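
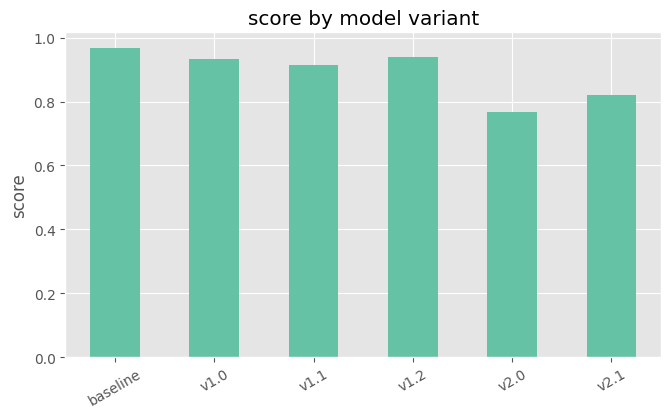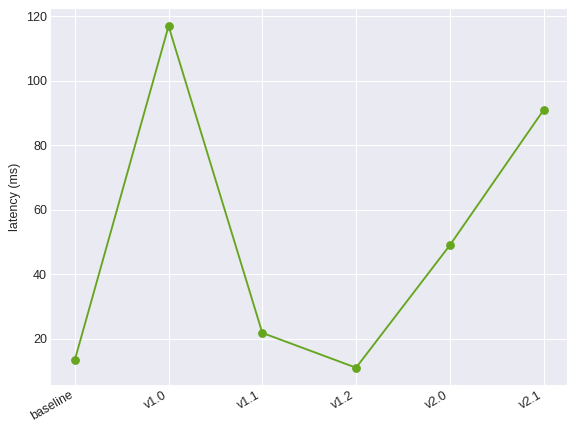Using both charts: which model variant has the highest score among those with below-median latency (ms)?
baseline

Chart 2 median latency (ms) ≈ 40; below-median model variants: baseline, v1.1, v1.2. Among those, baseline has the highest score (≈ 1).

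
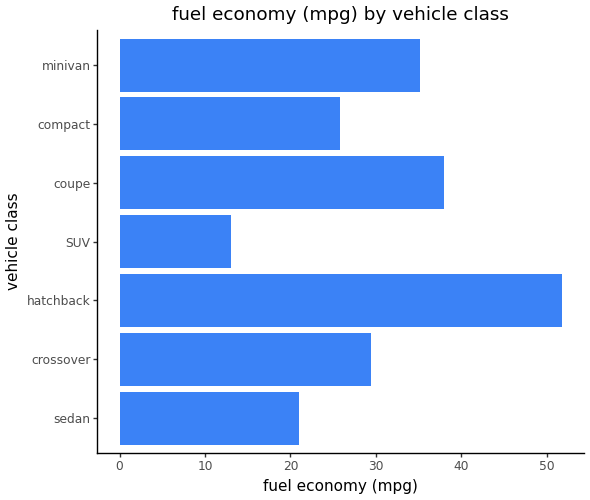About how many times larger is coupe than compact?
coupe ≈ 40, compact ≈ 25; 40/25 ≈ 1.6.

≈ 1.6×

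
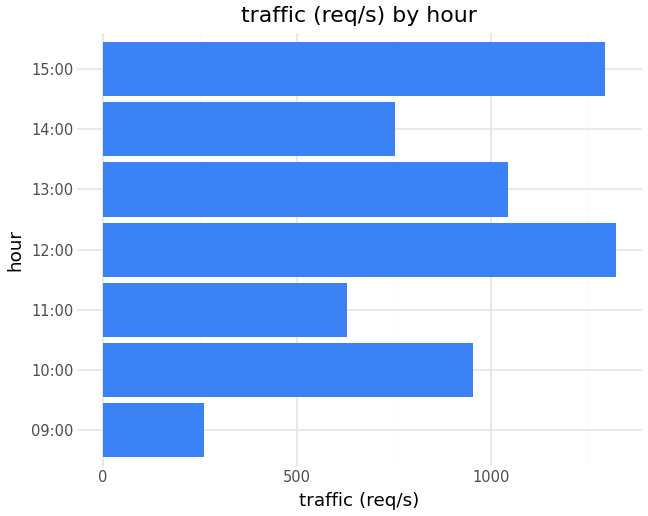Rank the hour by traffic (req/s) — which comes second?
15:00

Top 3: 12:00 ≈ 1400, 15:00 ≈ 1200, 13:00 ≈ 1000.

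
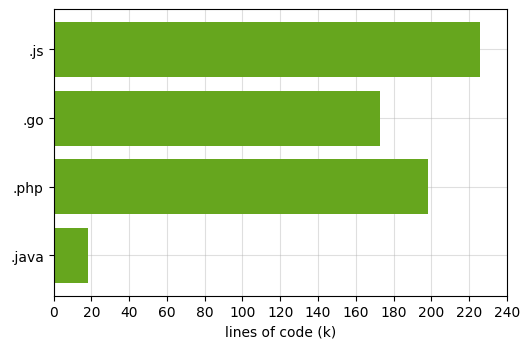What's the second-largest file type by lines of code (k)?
.php

Top 3: .js ≈ 220, .php ≈ 200, .go ≈ 180.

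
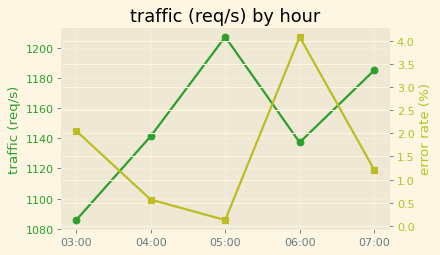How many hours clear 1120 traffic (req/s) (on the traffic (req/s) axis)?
4

Above 1120: 04:00, 05:00, 06:00, 07:00.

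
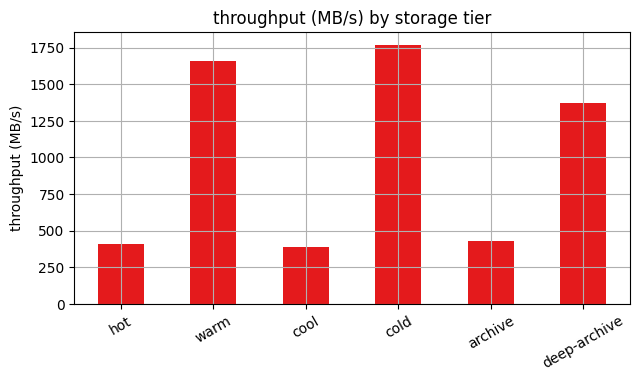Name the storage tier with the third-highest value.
deep-archive

Top 4: cold ≈ 1800, warm ≈ 1600, deep-archive ≈ 1400, archive ≈ 400.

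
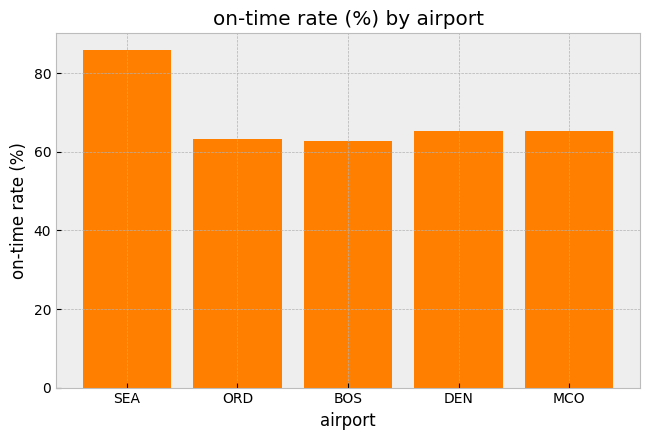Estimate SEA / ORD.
SEA ≈ 90, ORD ≈ 60; 90/60 ≈ 1.5.

≈ 1.5×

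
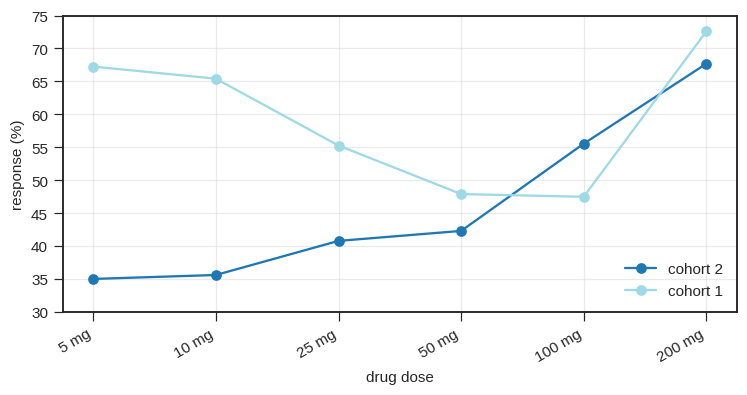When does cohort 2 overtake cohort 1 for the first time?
50 mg: cohort 2 ≈ 40 vs cohort 1 ≈ 50 (not yet); 100 mg: cohort 2 ≈ 55 vs cohort 1 ≈ 45 (first crossover).

100 mg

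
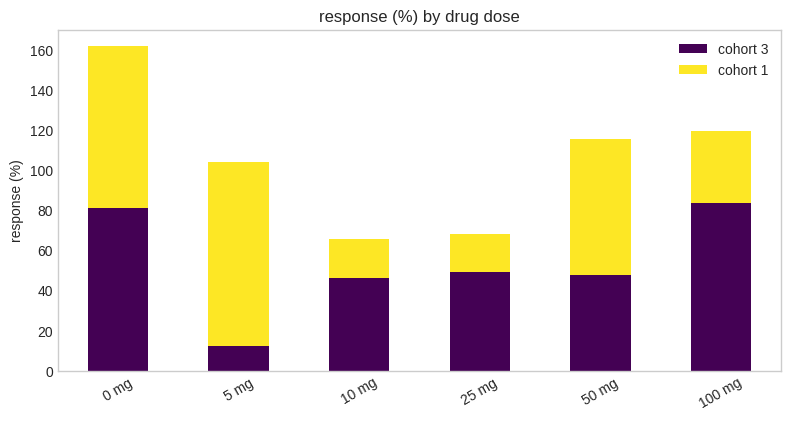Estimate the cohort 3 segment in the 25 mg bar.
≈ 40

cohort 3 top ≈ 40, bottom ≈ 0; segment ≈ 40.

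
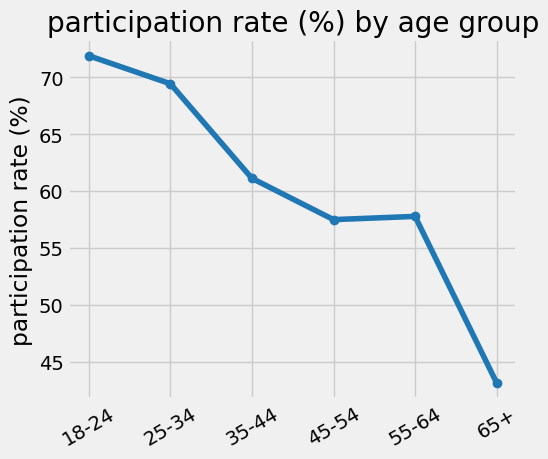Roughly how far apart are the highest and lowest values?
≈ 25

Max 18-24 ≈ 70, min 65+ ≈ 45; range ≈ 25.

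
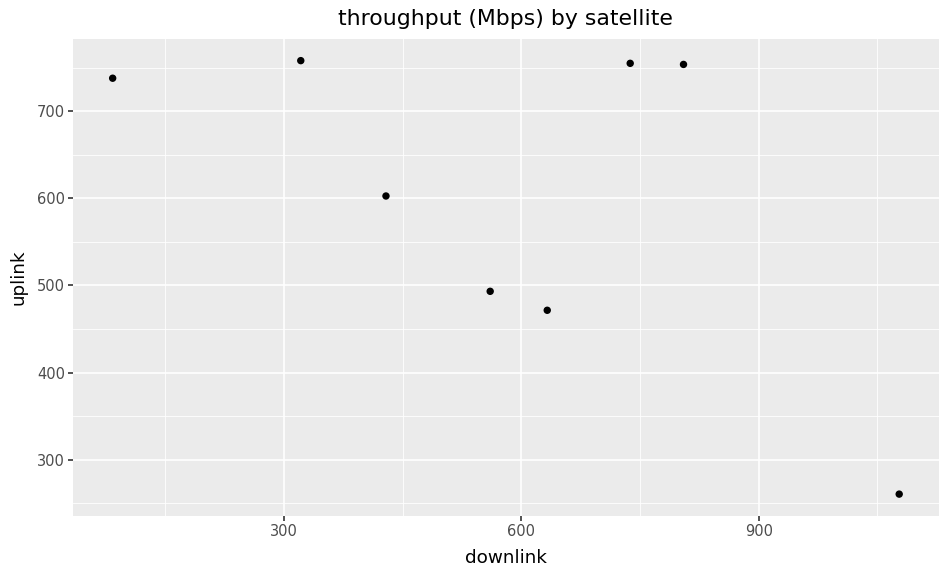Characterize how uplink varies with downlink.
Points are negatively correlated; moderate (|r| ≈ 0.6).

negative, moderate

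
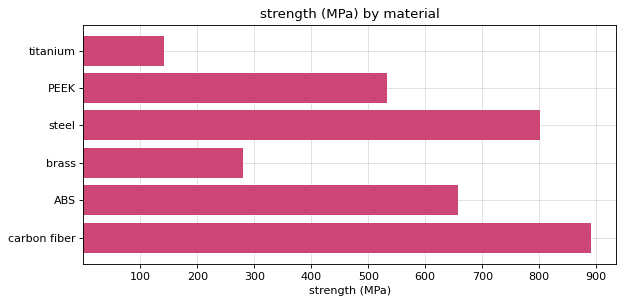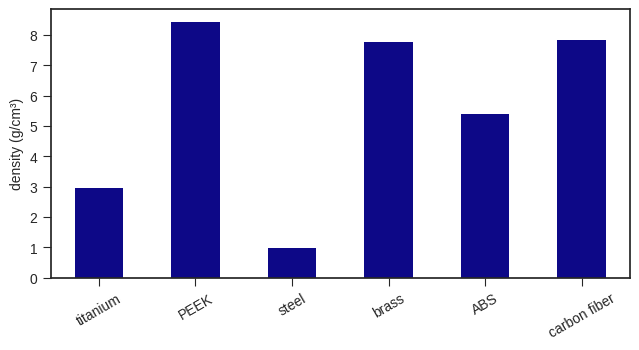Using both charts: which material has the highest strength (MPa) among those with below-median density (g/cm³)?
Chart 2 median density (g/cm³) ≈ 7; below-median materials: titanium, steel, ABS. Among those, steel has the highest strength (MPa) (≈ 800).

steel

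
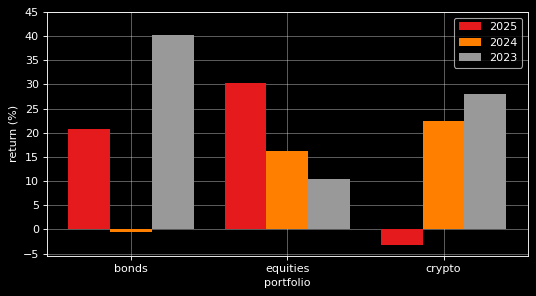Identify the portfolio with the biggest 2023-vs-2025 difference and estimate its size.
crypto: 2023 ≈ 30, 2025 ≈ -5 → gap ≈ 35. Next-largest (equities) is only ≈ 20.

crypto, ≈ 35 %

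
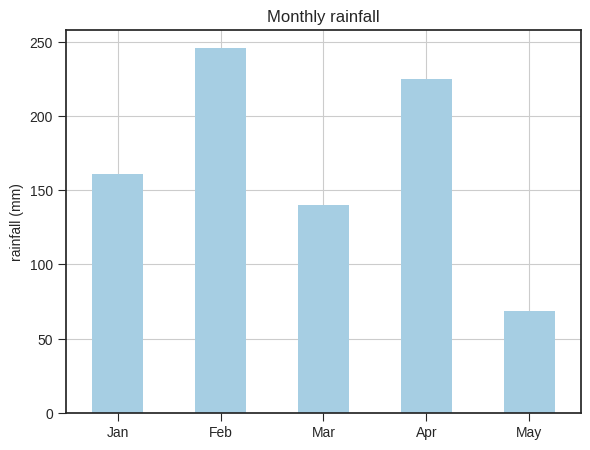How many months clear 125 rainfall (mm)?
Above 125: Jan, Feb, Mar, Apr.

4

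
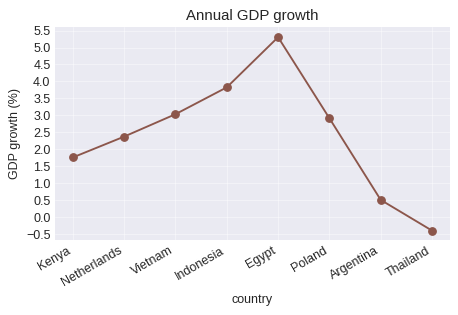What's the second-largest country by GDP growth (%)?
Top 3: Egypt ≈ 5.5, Indonesia ≈ 4.0, Vietnam ≈ 3.0.

Indonesia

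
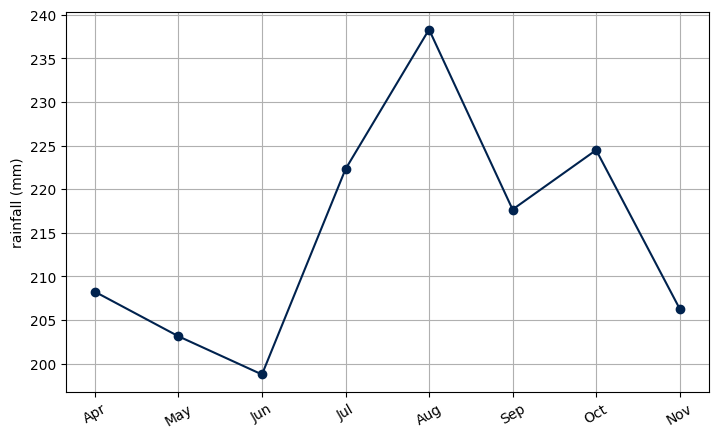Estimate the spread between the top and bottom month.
≈ 40

Max Aug ≈ 240, min Jun ≈ 200; range ≈ 40.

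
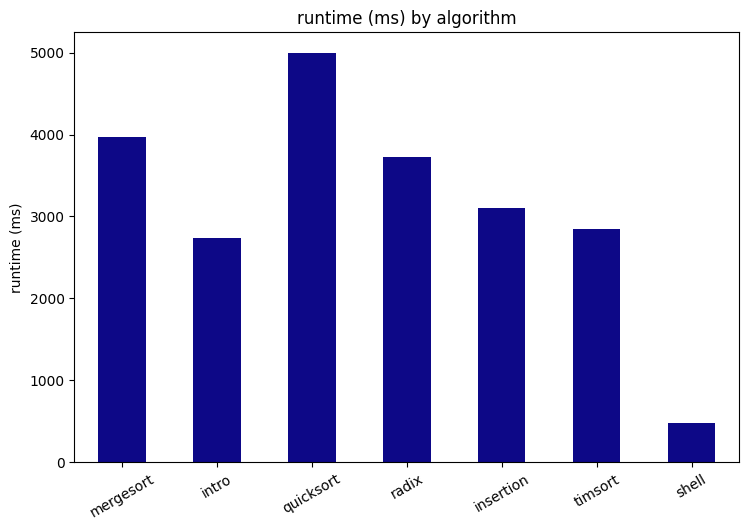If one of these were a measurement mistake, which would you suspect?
shell ≈ 500; the rest sit between ≈ 2500 and ≈ 5000.

shell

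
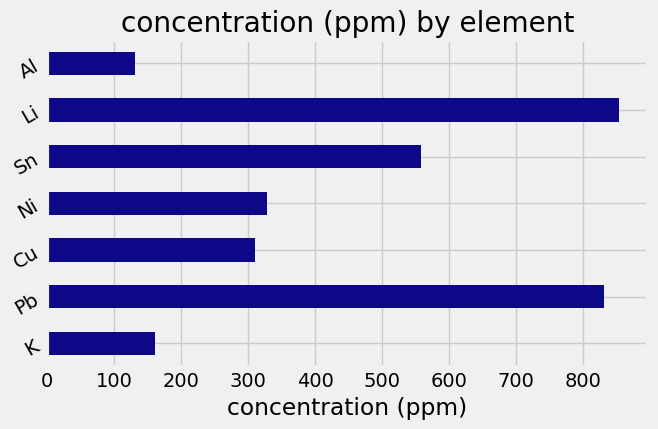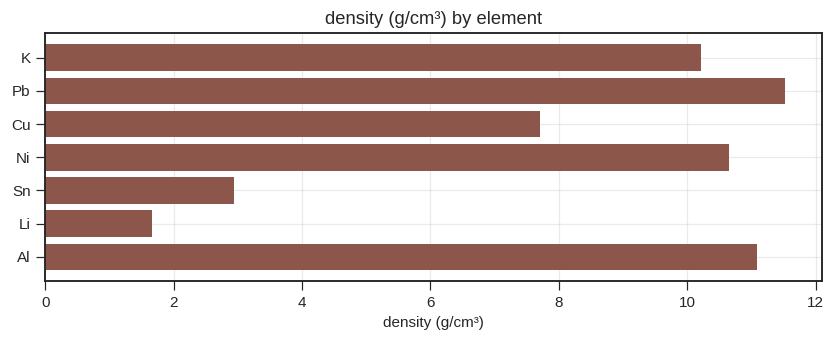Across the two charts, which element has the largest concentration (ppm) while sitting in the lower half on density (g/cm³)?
Li

Chart 2 median density (g/cm³) ≈ 10; below-median elements: Cu, Sn, Li. Among those, Li has the highest concentration (ppm) (≈ 900).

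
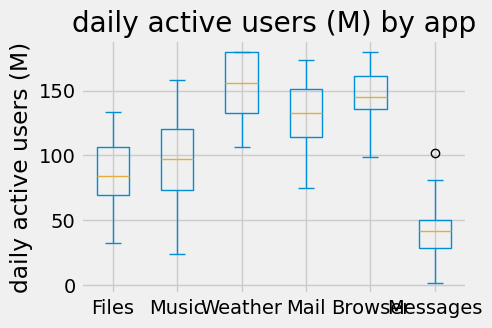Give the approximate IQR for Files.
≈ 40

Q3 ≈ 110, Q1 ≈ 70; IQR ≈ 40.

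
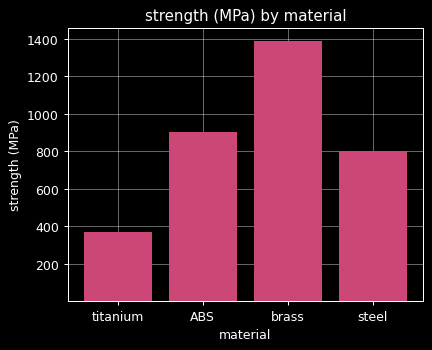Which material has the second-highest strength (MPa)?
Top 3: brass ≈ 1400, ABS ≈ 1000, steel ≈ 800.

ABS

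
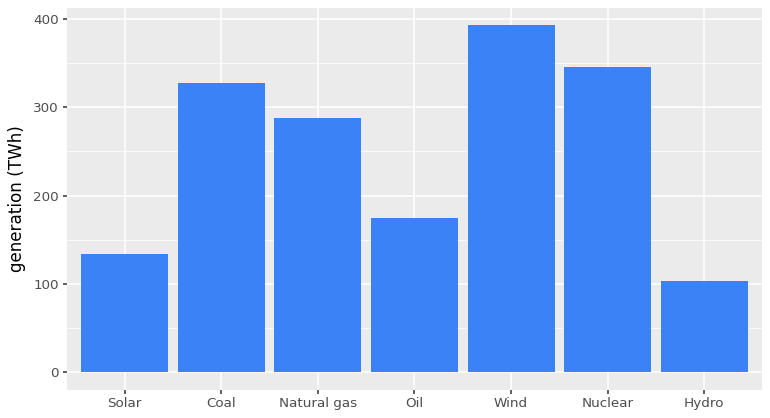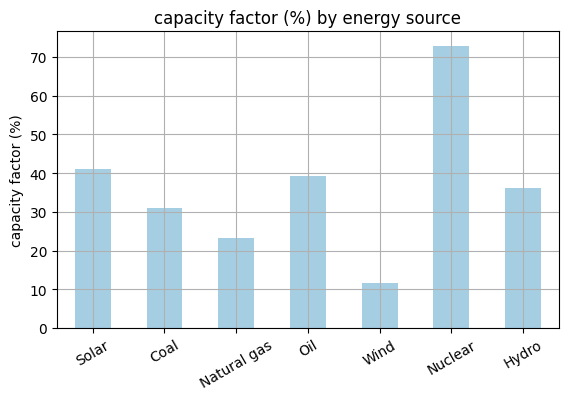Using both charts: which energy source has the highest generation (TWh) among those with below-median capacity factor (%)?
Chart 2 median capacity factor (%) ≈ 40; below-median energy sources: Coal, Natural gas, Wind. Among those, Wind has the highest generation (TWh) (≈ 400).

Wind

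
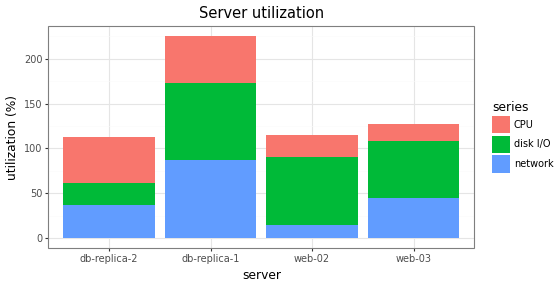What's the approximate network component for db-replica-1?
network top ≈ 80, bottom ≈ 0; segment ≈ 80.

≈ 80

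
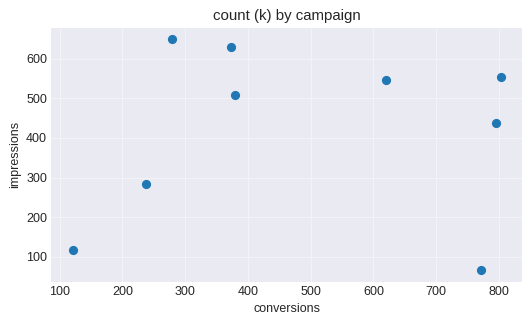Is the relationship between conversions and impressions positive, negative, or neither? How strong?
no clear correlation

Points are roughly uncorrelated; weak (|r| ≈ 0.1).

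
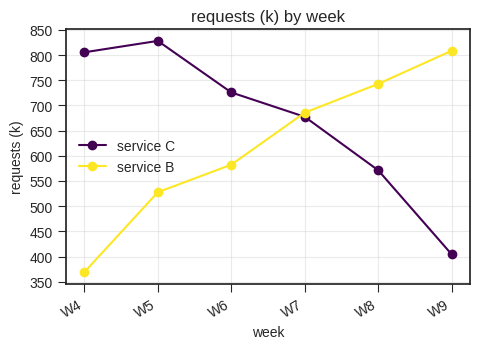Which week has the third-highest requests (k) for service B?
Top 4 for service B: W9 ≈ 800, W8 ≈ 750, W7 ≈ 700, W6 ≈ 600.

W7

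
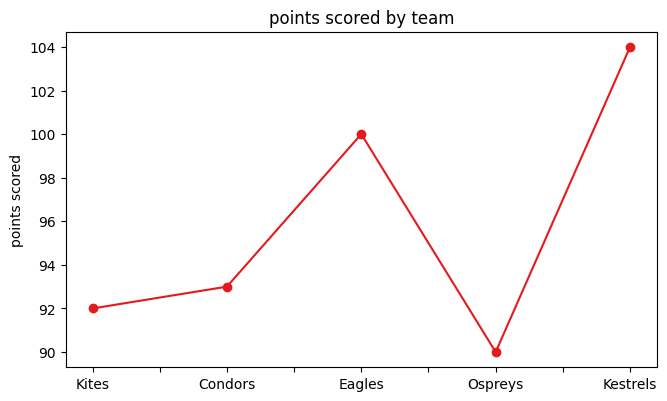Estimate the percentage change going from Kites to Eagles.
Kites ≈ 92, Eagles ≈ 100; (100 − 92) / 92 ≈ +8.7%.

≈ +8.7%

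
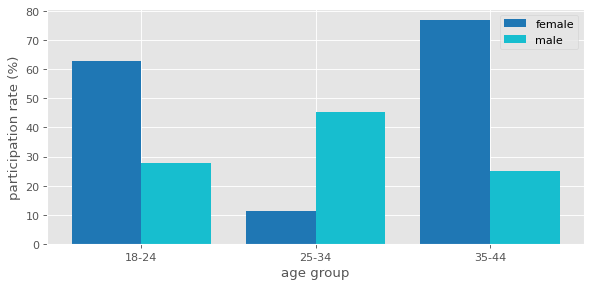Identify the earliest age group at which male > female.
18-24: male ≈ 30 vs female ≈ 60 (not yet); 25-34: male ≈ 50 vs female ≈ 10 (first crossover).

25-34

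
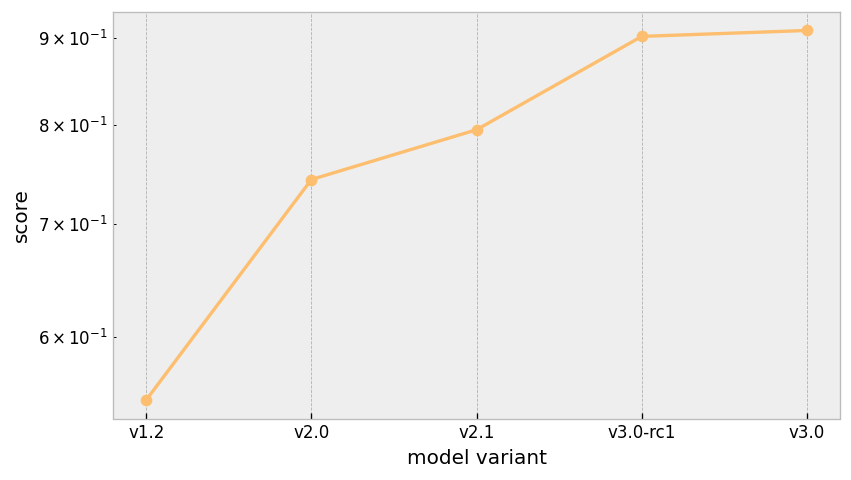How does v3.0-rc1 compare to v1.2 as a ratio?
v3.0-rc1 ≈ 0.90, v1.2 ≈ 0.55; 0.90/0.55 ≈ 1.64.

≈ 1.64×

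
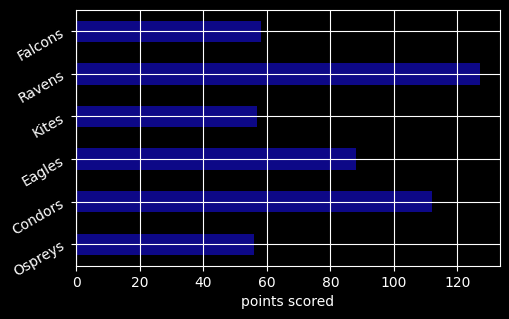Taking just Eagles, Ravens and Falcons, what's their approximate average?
≈ 87

(80 + 120 + 60) / 3 ≈ 87.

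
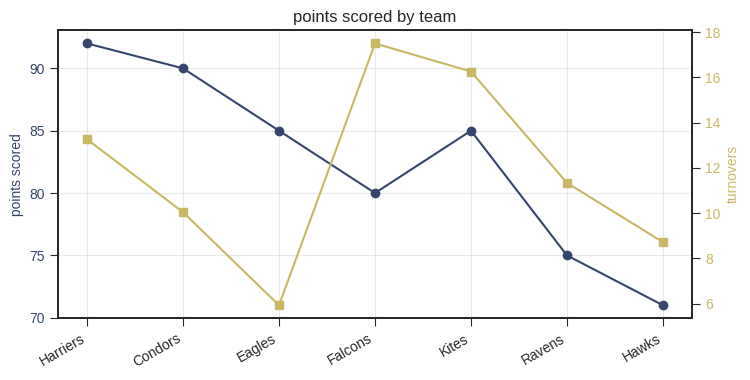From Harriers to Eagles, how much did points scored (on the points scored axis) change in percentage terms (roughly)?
≈ -8.7%

Harriers ≈ 92, Eagles ≈ 84; (84 − 92) / 92 ≈ -8.7%.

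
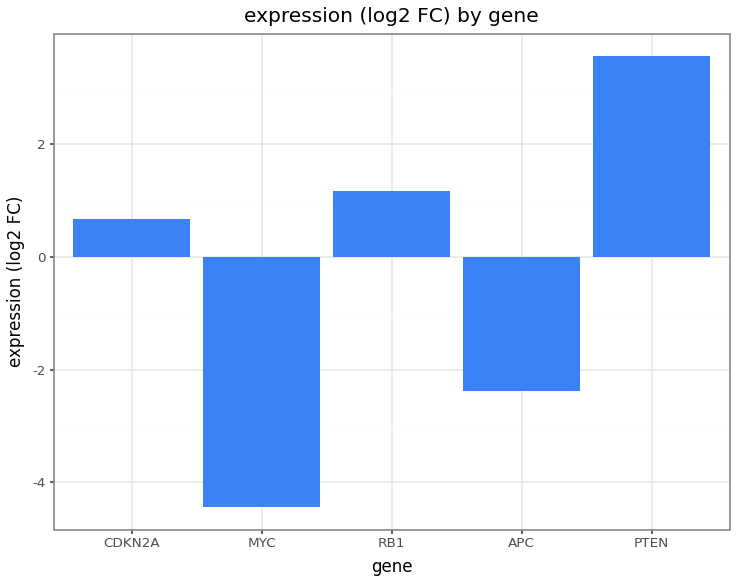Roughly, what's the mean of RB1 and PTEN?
(1 + 4) / 2 ≈ 2.

≈ 2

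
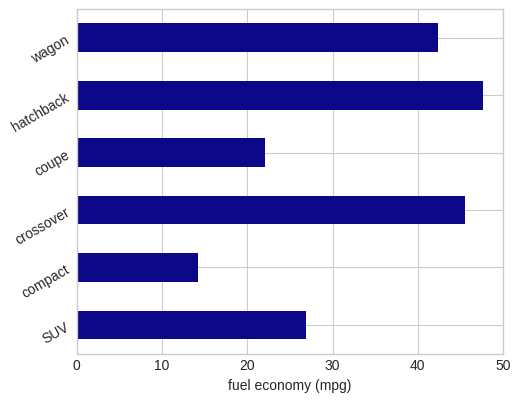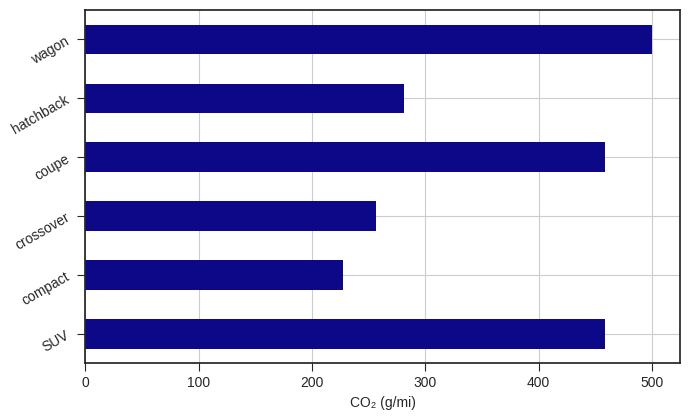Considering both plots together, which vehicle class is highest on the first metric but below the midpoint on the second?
Chart 2 median CO₂ (g/mi) ≈ 350; below-median vehicle classes: compact, crossover, hatchback. Among those, hatchback has the highest fuel economy (mpg) (≈ 50).

hatchback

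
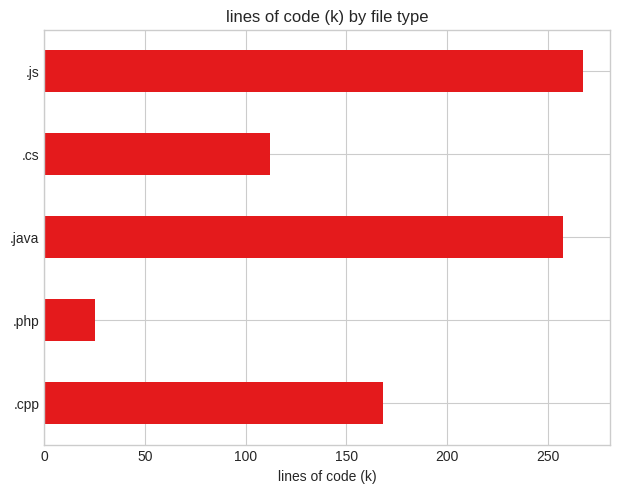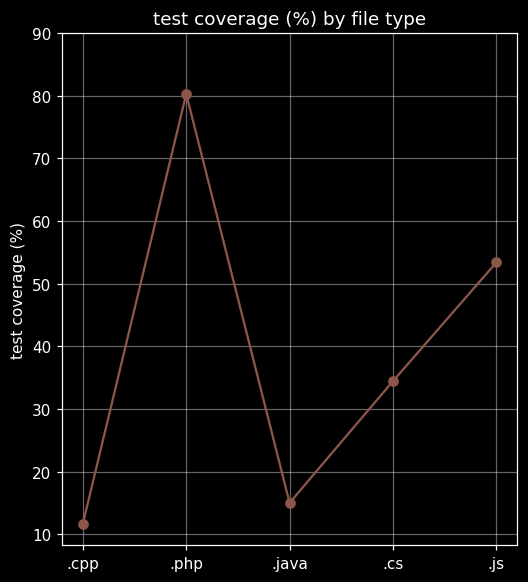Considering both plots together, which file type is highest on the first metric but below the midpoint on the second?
Chart 2 median test coverage (%) ≈ 30; below-median file types: .cpp, .java. Among those, .java has the highest lines of code (k) (≈ 250).

.java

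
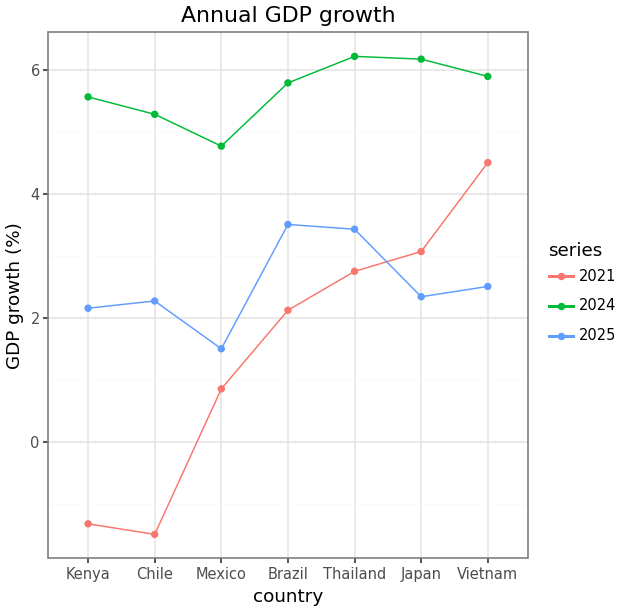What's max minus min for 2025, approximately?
Max Brazil ≈ 4, min Mexico ≈ 1; range ≈ 3.

≈ 3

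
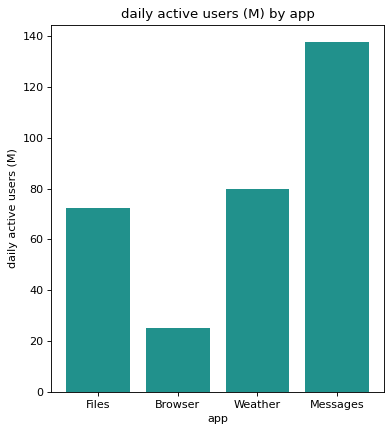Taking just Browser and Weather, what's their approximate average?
≈ 50

(20 + 80) / 2 ≈ 50.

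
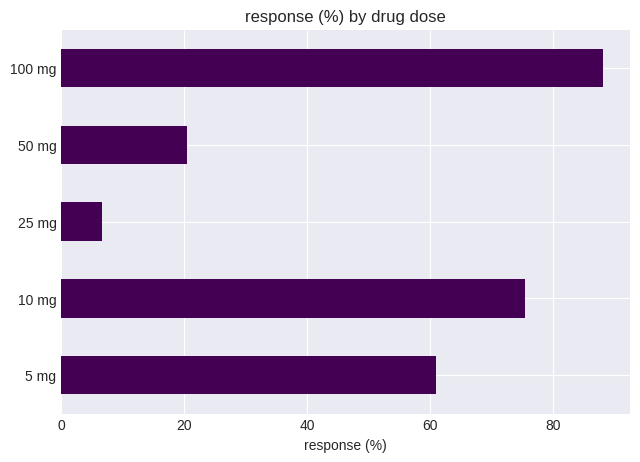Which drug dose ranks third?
5 mg

Top 4: 100 mg ≈ 90, 10 mg ≈ 80, 5 mg ≈ 60, 50 mg ≈ 20.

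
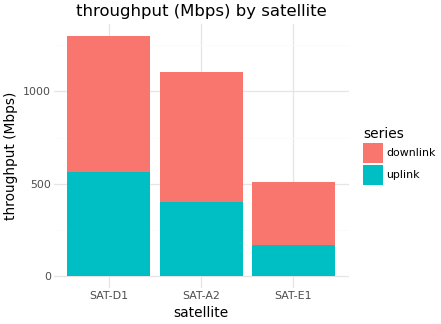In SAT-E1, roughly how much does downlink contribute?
≈ 400

downlink top ≈ 600, bottom ≈ 200; segment ≈ 400.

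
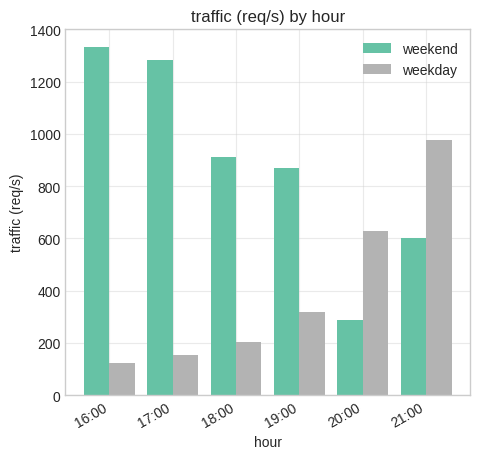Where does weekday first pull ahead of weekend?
19:00: weekday ≈ 400 vs weekend ≈ 800 (not yet); 20:00: weekday ≈ 600 vs weekend ≈ 200 (first crossover).

20:00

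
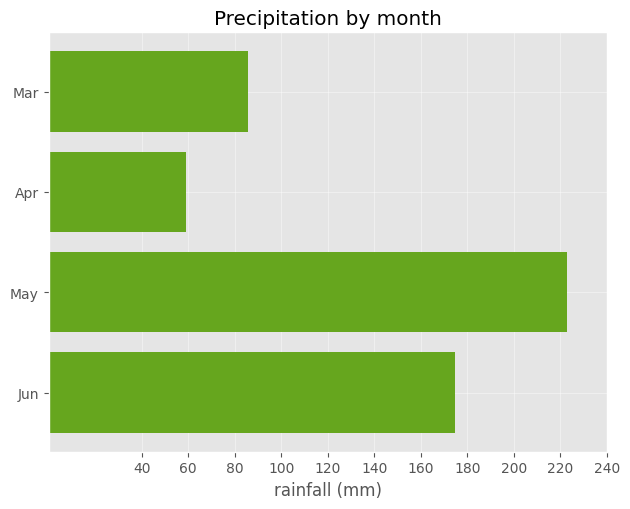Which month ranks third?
Mar

Top 4: May ≈ 220, Jun ≈ 180, Mar ≈ 80, Apr ≈ 60.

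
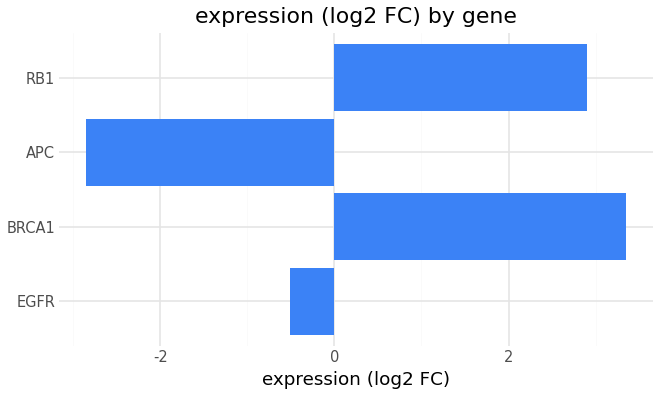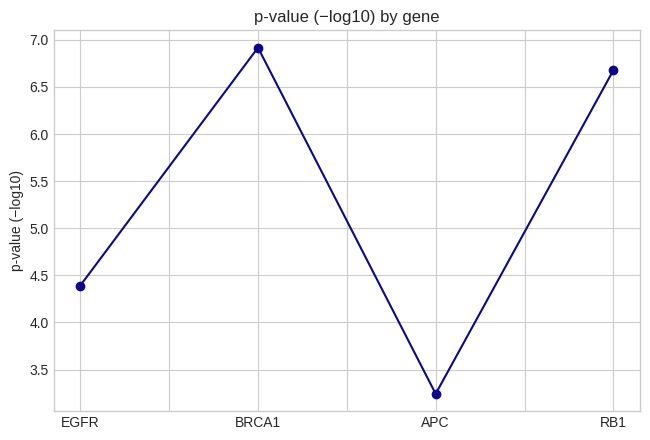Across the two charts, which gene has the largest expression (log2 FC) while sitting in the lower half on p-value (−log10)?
Chart 2 median p-value (−log10) ≈ 6; below-median genes: EGFR, APC. Among those, EGFR has the highest expression (log2 FC) (≈ -0.5).

EGFR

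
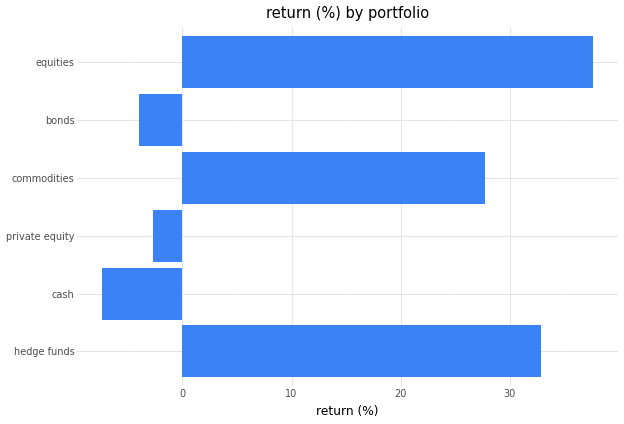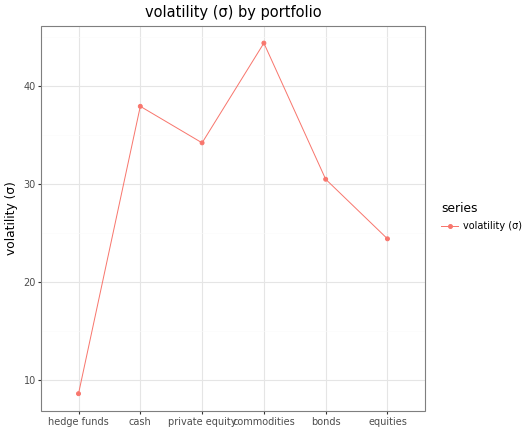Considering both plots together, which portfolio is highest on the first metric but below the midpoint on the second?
equities

Chart 2 median volatility (σ) ≈ 30; below-median portfolios: hedge funds, bonds, equities. Among those, equities has the highest return (%) (≈ 40).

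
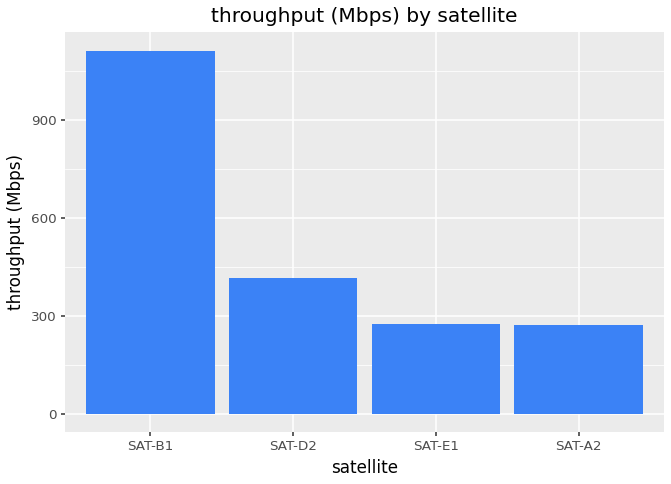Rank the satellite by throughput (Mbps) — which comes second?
SAT-D2

Top 3: SAT-B1 ≈ 1100, SAT-D2 ≈ 400, SAT-E1 ≈ 300.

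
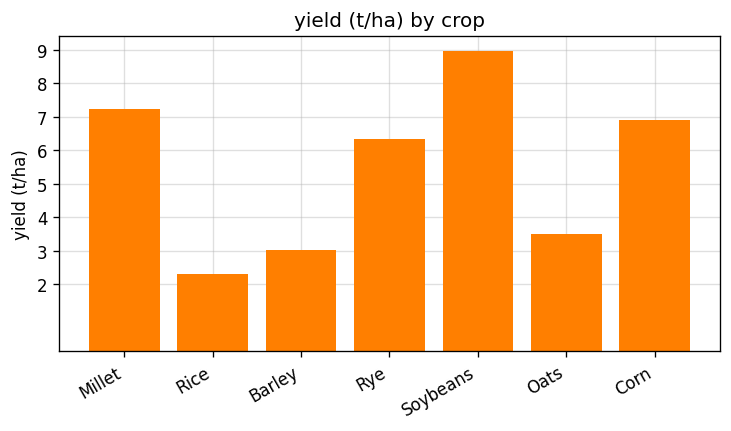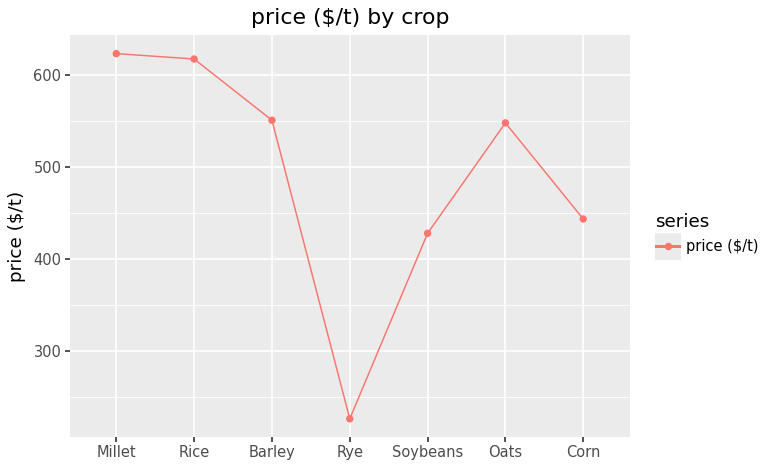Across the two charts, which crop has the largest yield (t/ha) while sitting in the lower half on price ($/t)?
Soybeans

Chart 2 median price ($/t) ≈ 500; below-median crops: Rye, Soybeans, Corn. Among those, Soybeans has the highest yield (t/ha) (≈ 9).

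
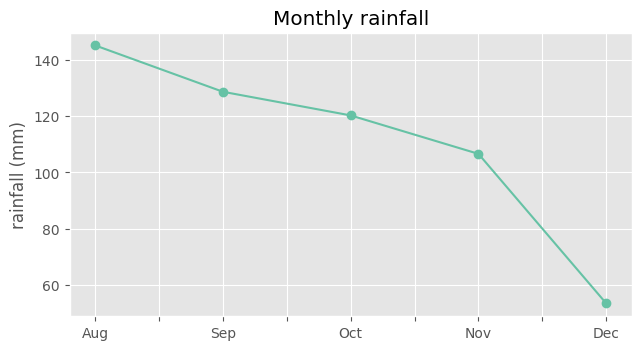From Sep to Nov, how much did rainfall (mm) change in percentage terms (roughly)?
Sep ≈ 130, Nov ≈ 110; (110 − 130) / 130 ≈ -15.4%.

≈ -15.4%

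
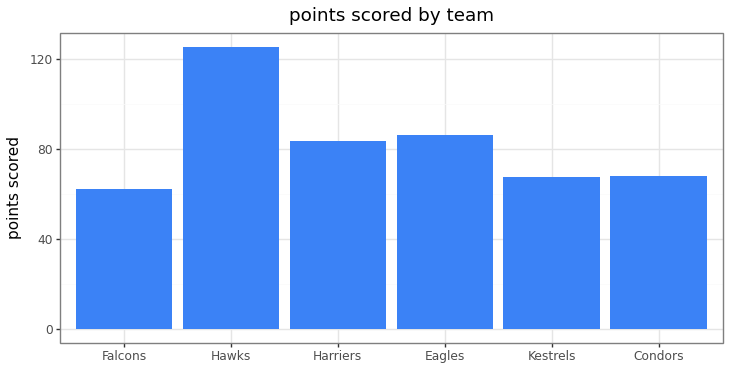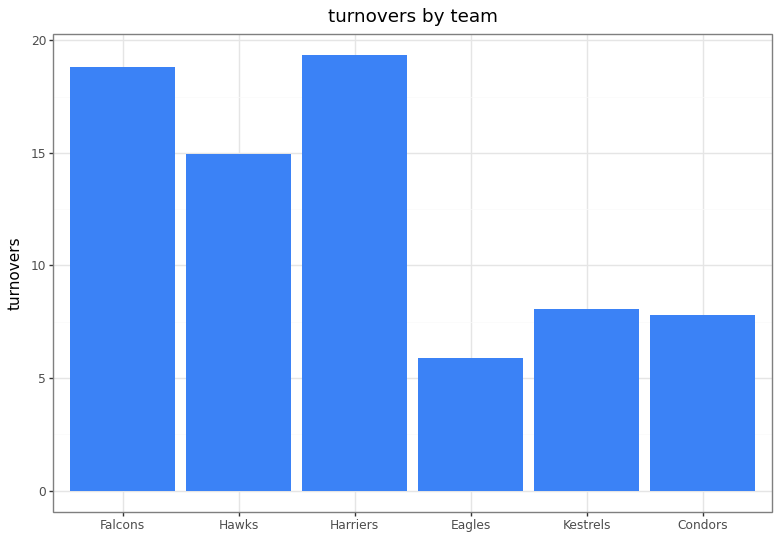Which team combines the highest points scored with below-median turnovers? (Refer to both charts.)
Eagles

Chart 2 median turnovers ≈ 12; below-median teams: Eagles, Kestrels, Condors. Among those, Eagles has the highest points scored (≈ 80).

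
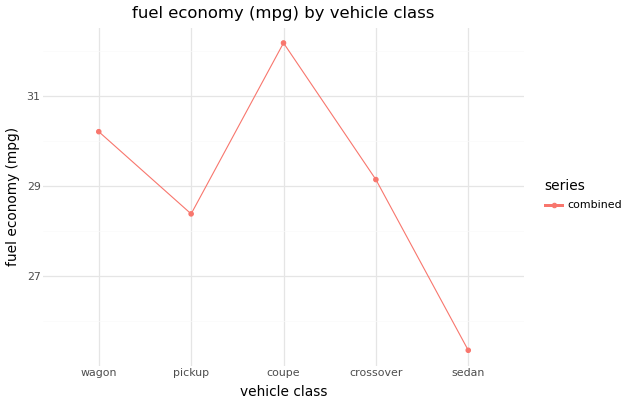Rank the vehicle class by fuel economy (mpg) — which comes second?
wagon

Top 3: coupe ≈ 32, wagon ≈ 30, crossover ≈ 29.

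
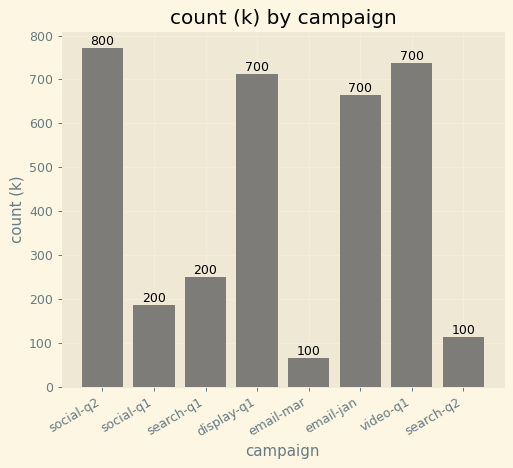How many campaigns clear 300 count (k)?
Above 300: social-q2, display-q1, email-jan, video-q1.

4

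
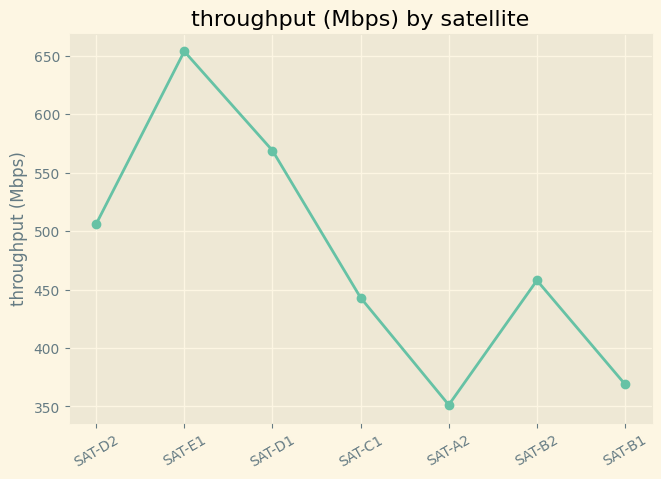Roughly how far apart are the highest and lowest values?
Max SAT-E1 ≈ 650, min SAT-A2 ≈ 350; range ≈ 300.

≈ 300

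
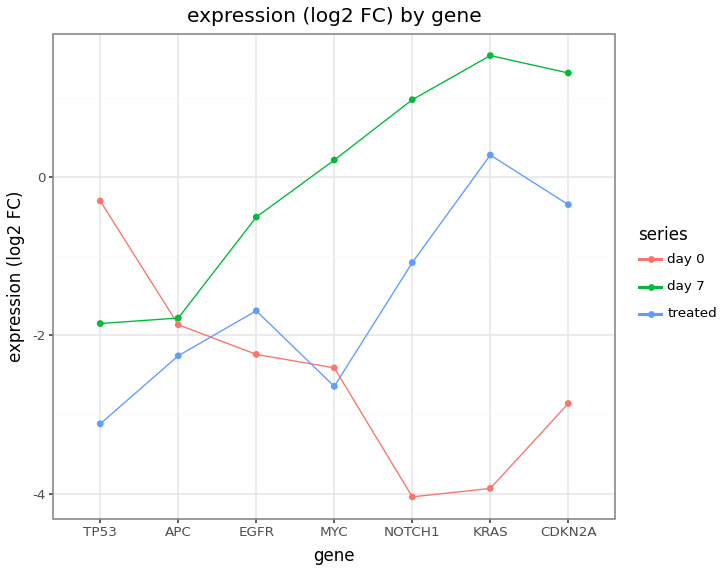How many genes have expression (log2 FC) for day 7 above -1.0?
5

Above -1.0: EGFR, MYC, NOTCH1, KRAS, CDKN2A.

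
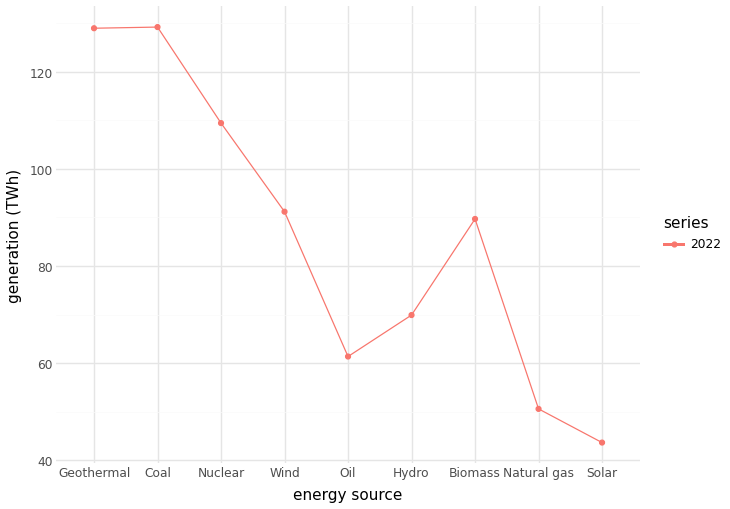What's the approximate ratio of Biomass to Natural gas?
≈ 1.8×

Biomass ≈ 90, Natural gas ≈ 50; 90/50 ≈ 1.8.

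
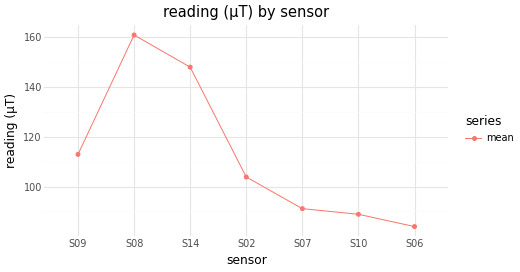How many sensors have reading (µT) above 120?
Above 120: S08, S14.

2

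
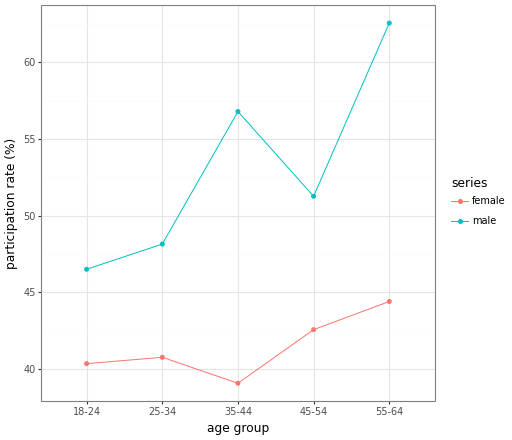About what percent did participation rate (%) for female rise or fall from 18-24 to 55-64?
≈ +10%

18-24 ≈ 40, 55-64 ≈ 44; (44 − 40) / 40 ≈ +10%.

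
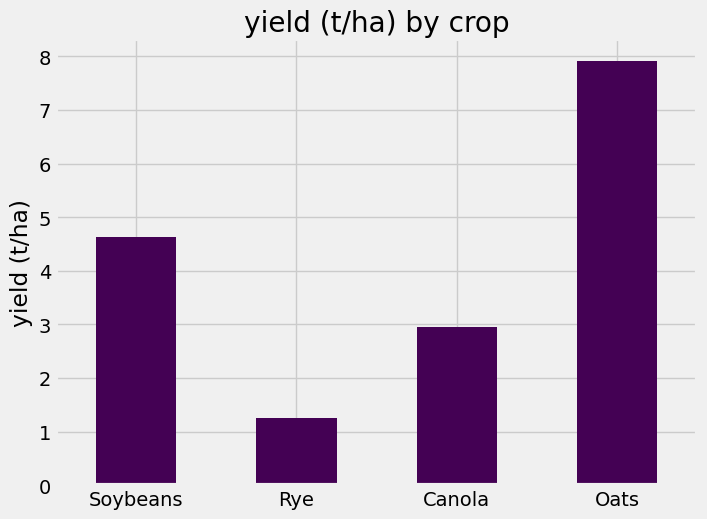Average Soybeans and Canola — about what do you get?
≈ 4

(5 + 3) / 2 ≈ 4.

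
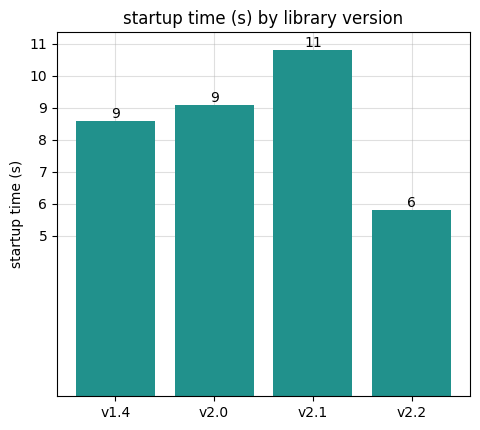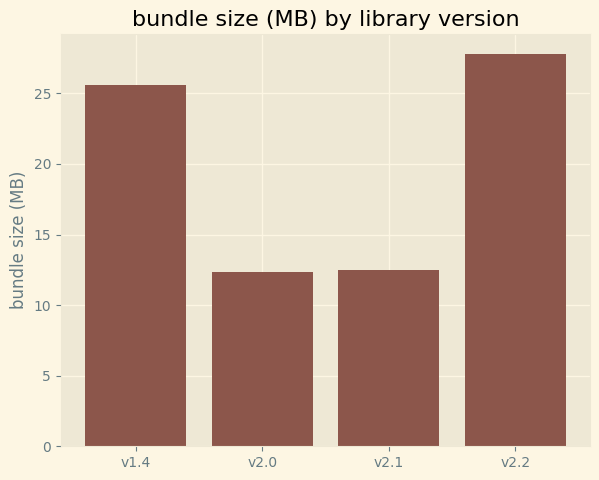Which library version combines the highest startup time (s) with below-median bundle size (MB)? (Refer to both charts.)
v2.1

Chart 2 median bundle size (MB) ≈ 20; below-median library versions: v2.0, v2.1. Among those, v2.1 has the highest startup time (s) (≈ 11).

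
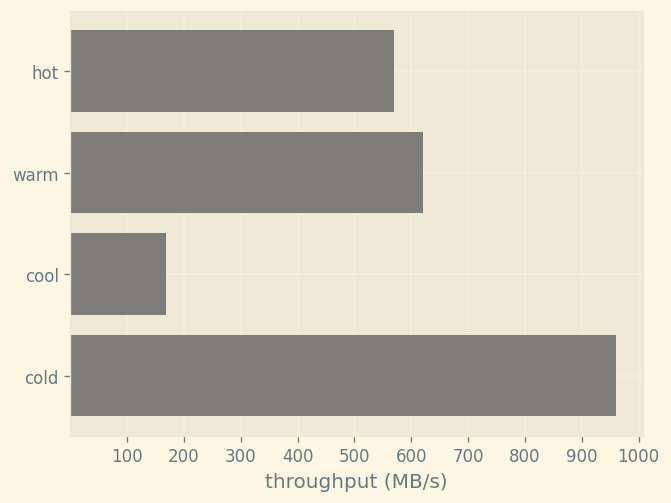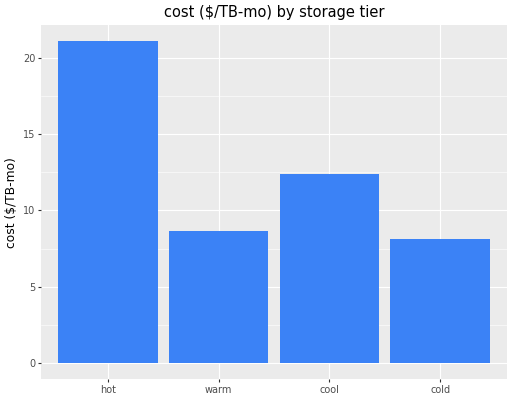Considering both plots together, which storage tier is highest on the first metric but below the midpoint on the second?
Chart 2 median cost ($/TB-mo) ≈ 10; below-median storage tiers: warm, cold. Among those, cold has the highest throughput (MB/s) (≈ 1000).

cold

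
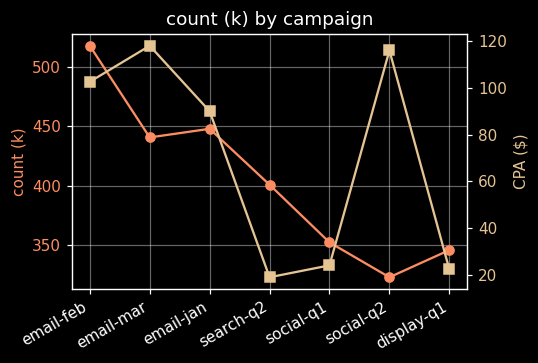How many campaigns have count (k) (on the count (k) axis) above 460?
Above 460: email-feb.

1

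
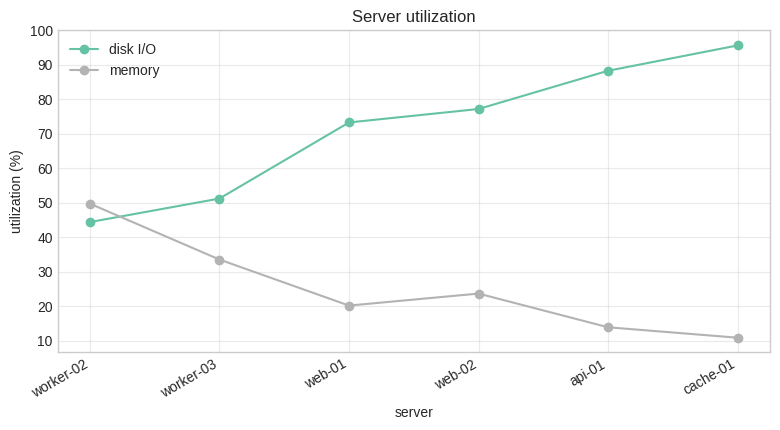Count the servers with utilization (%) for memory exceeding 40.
Above 40: worker-02.

1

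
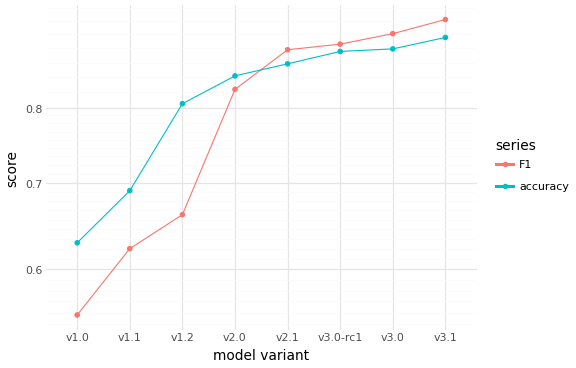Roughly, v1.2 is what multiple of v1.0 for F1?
≈ 1.18×

v1.2 ≈ 0.65, v1.0 ≈ 0.55; 0.65/0.55 ≈ 1.18.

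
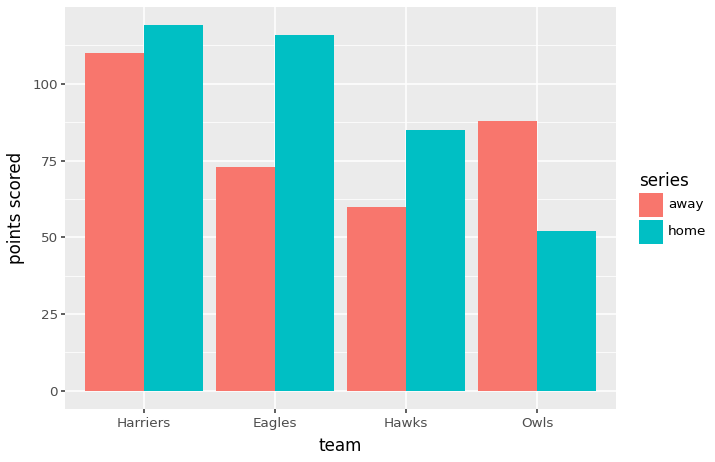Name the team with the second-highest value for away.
Top 3 for away: Harriers ≈ 110, Owls ≈ 90, Eagles ≈ 70.

Owls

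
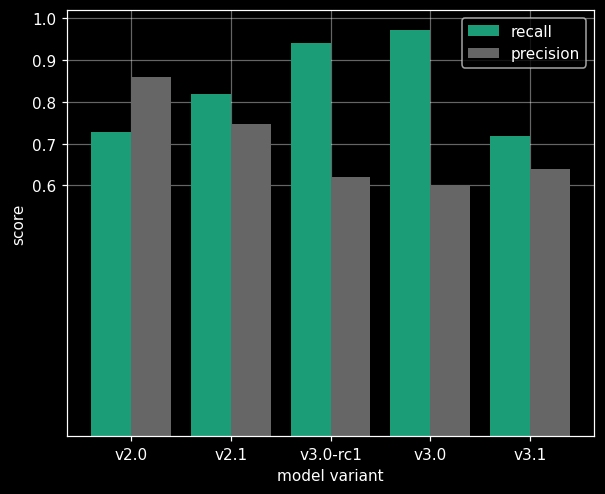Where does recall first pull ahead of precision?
v2.0: recall ≈ 0.7 vs precision ≈ 0.9 (not yet); v2.1: recall ≈ 0.8 vs precision ≈ 0.7 (first crossover).

v2.1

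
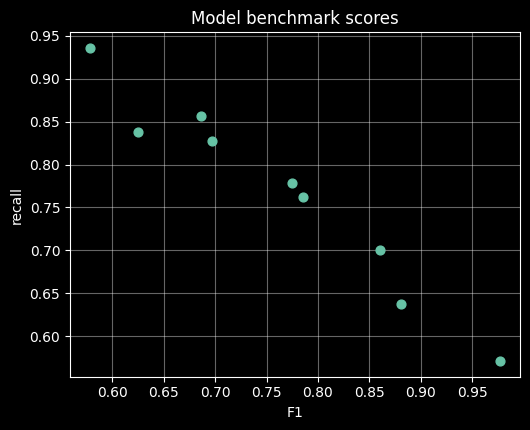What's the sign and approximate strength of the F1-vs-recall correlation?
negative, strong

Points are negatively correlated; strong (|r| ≈ 1.0).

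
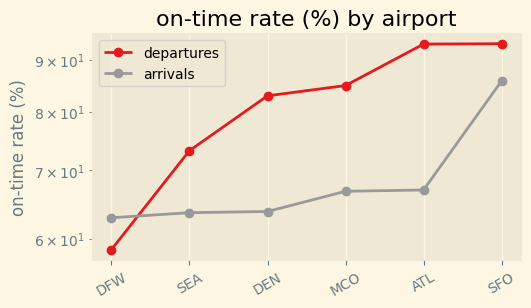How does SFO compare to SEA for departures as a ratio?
≈ 1.27×

SFO ≈ 95, SEA ≈ 75; 95/75 ≈ 1.27.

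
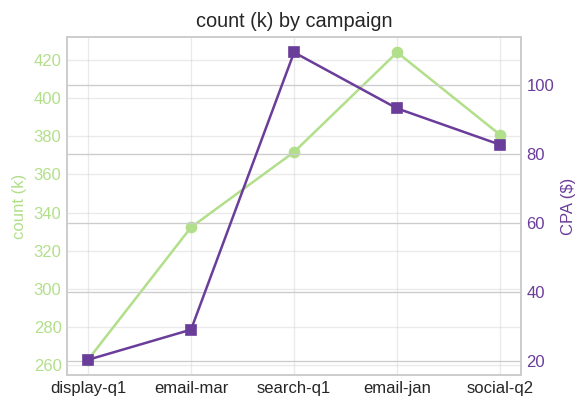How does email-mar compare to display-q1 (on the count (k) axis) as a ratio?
email-mar ≈ 340, display-q1 ≈ 260; 340/260 ≈ 1.31.

≈ 1.31×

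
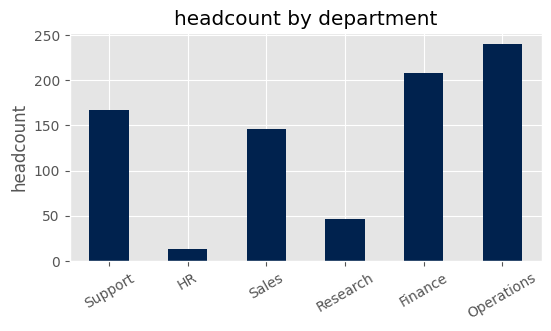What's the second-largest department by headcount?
Finance

Top 3: Operations ≈ 240, Finance ≈ 200, Support ≈ 160.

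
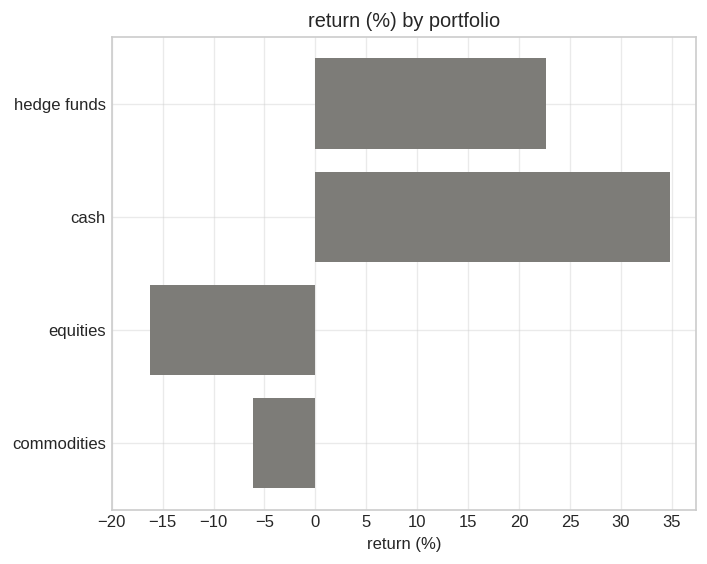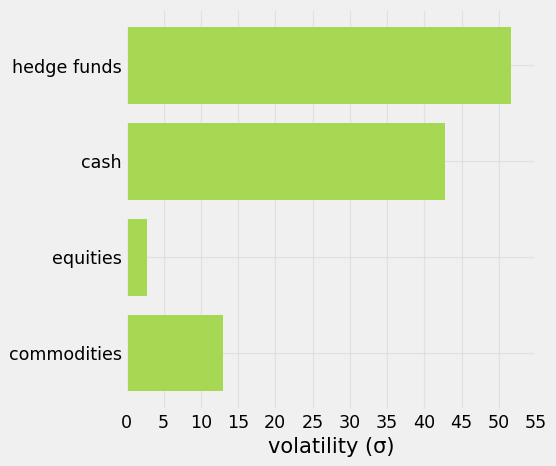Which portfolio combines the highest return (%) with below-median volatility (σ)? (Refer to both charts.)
Chart 2 median volatility (σ) ≈ 30; below-median portfolios: equities, commodities. Among those, commodities has the highest return (%) (≈ -5).

commodities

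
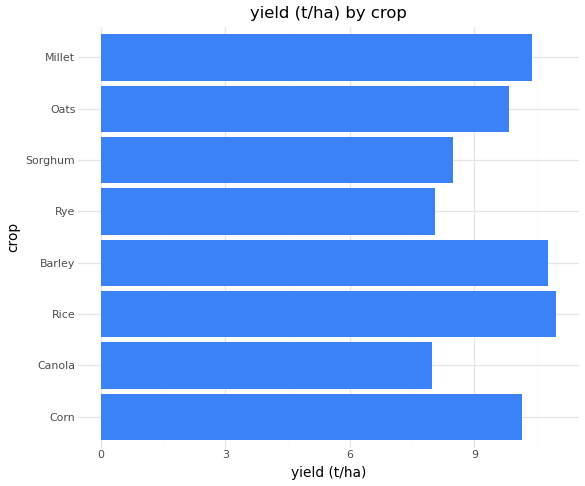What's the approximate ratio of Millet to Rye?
Millet ≈ 10, Rye ≈ 8; 10/8 ≈ 1.25.

≈ 1.25×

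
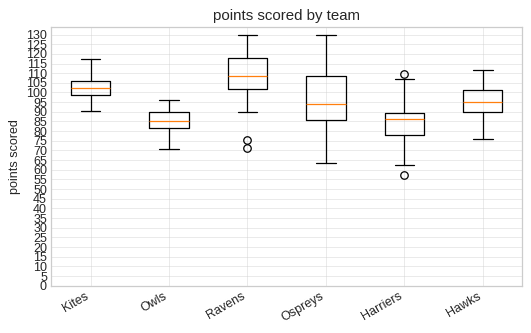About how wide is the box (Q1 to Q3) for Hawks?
Q3 ≈ 100, Q1 ≈ 90; IQR ≈ 10.

≈ 10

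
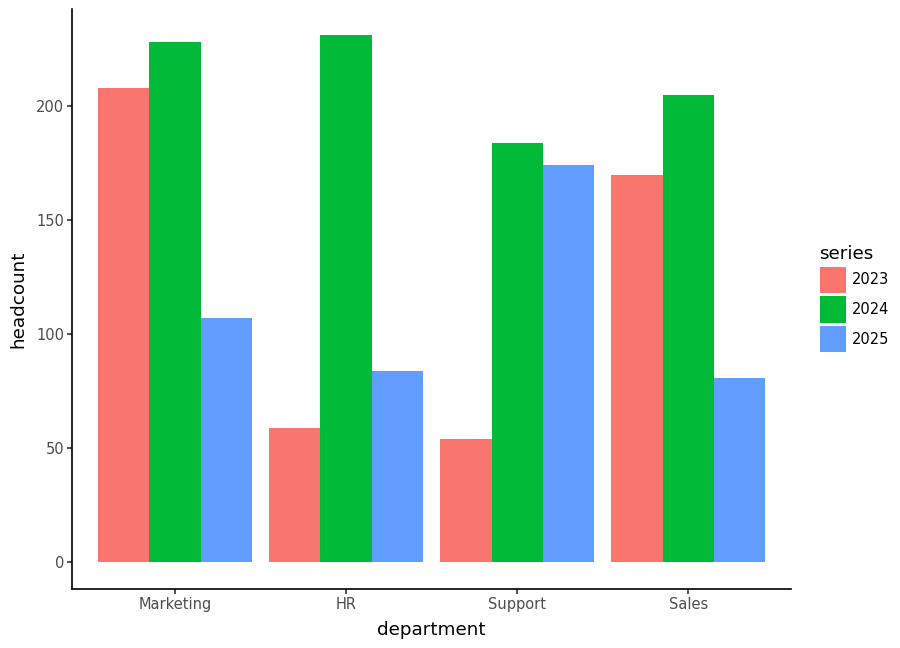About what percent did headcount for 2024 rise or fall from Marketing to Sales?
Marketing ≈ 220, Sales ≈ 200; (200 − 220) / 220 ≈ -9.1%.

≈ -9.1%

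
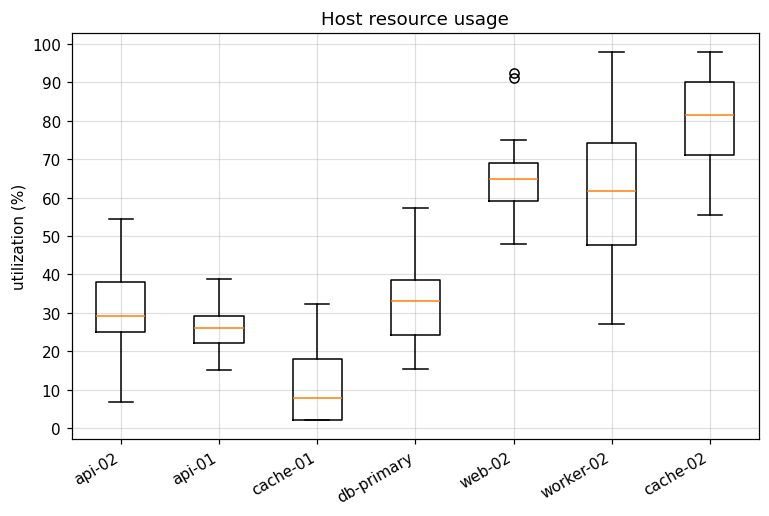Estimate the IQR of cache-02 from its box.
≈ 20

Q3 ≈ 90, Q1 ≈ 70; IQR ≈ 20.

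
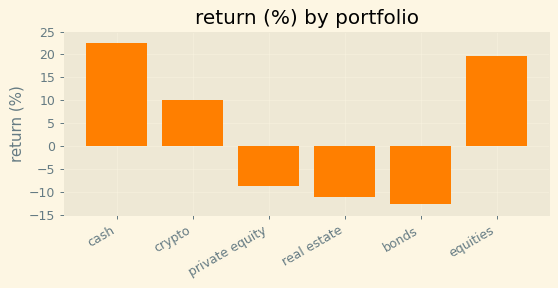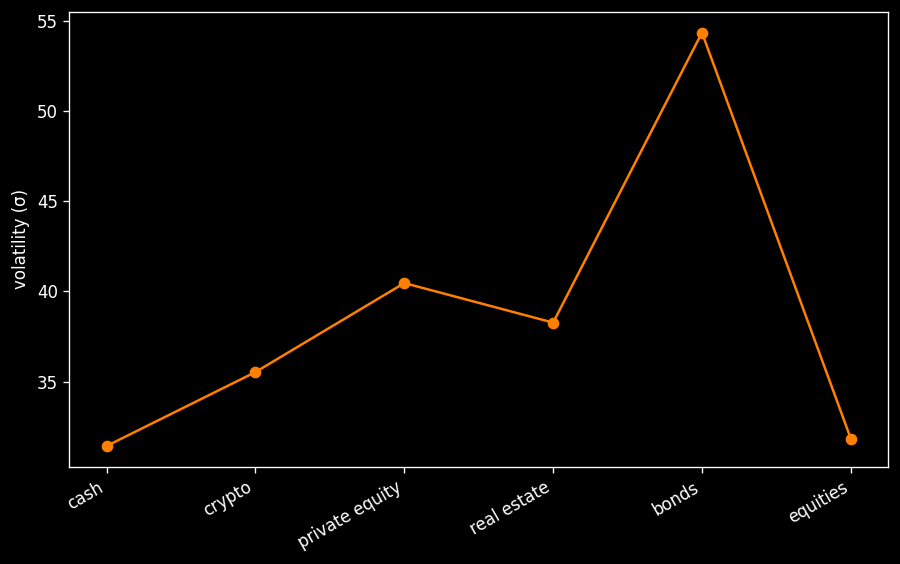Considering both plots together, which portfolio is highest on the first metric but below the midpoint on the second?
cash

Chart 2 median volatility (σ) ≈ 35; below-median portfolios: cash, crypto, equities. Among those, cash has the highest return (%) (≈ 25).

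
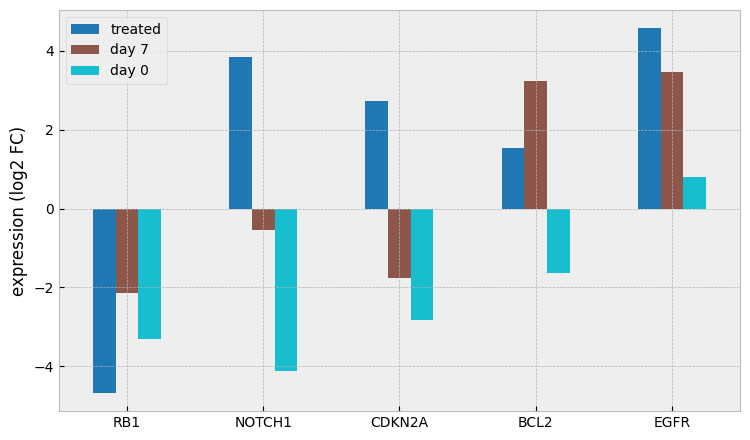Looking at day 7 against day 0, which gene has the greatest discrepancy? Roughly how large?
BCL2: day 7 ≈ 3, day 0 ≈ -2 → gap ≈ 5. Next-largest (NOTCH1) is only ≈ 3.

BCL2, ≈ 5 log2 FC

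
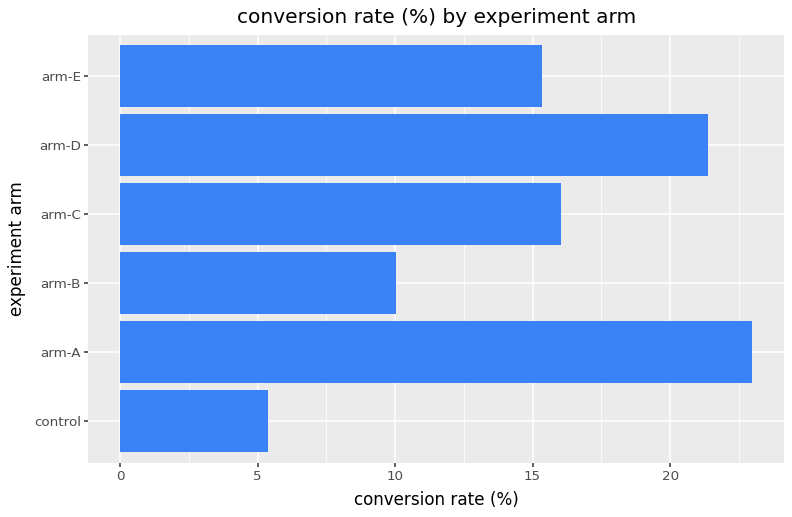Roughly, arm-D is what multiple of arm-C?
≈ 1.38×

arm-D ≈ 22, arm-C ≈ 16; 22/16 ≈ 1.38.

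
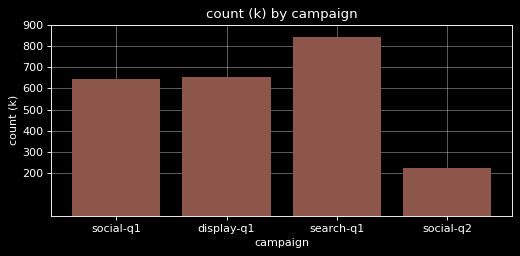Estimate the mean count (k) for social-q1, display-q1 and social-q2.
(600 + 700 + 200) / 3 ≈ 500.

≈ 500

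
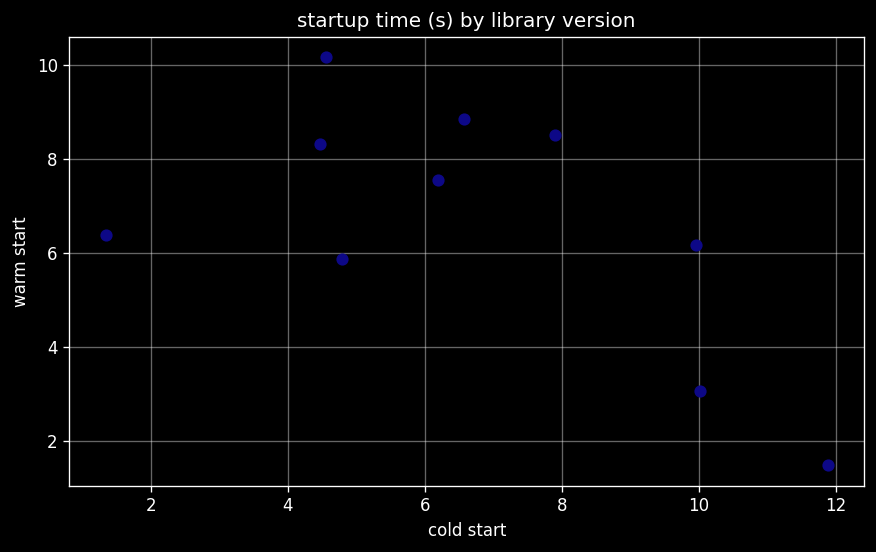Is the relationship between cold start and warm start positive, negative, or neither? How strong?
Points are negatively correlated; moderate (|r| ≈ 0.6).

negative, moderate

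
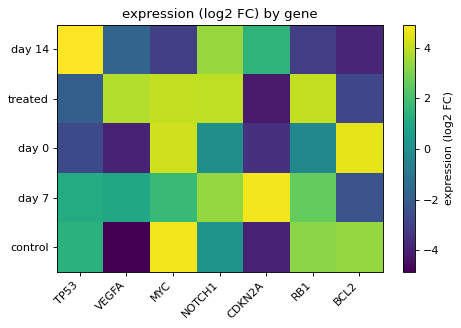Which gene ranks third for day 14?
CDKN2A

Top 4 for day 14: TP53 ≈ 5, NOTCH1 ≈ 3, CDKN2A ≈ 2, VEGFA ≈ -2.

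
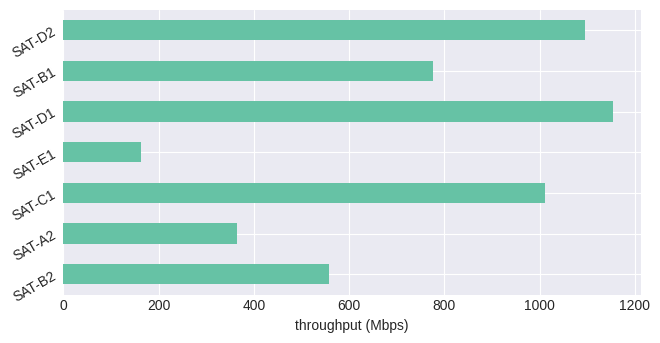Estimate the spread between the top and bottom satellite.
≈ 1000

Max SAT-D1 ≈ 1200, min SAT-E1 ≈ 200; range ≈ 1000.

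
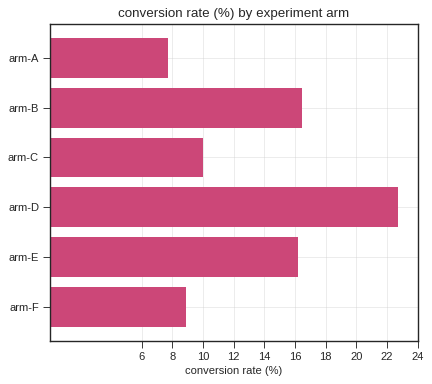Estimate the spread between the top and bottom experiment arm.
Max arm-D ≈ 22, min arm-A ≈ 8; range ≈ 14.

≈ 14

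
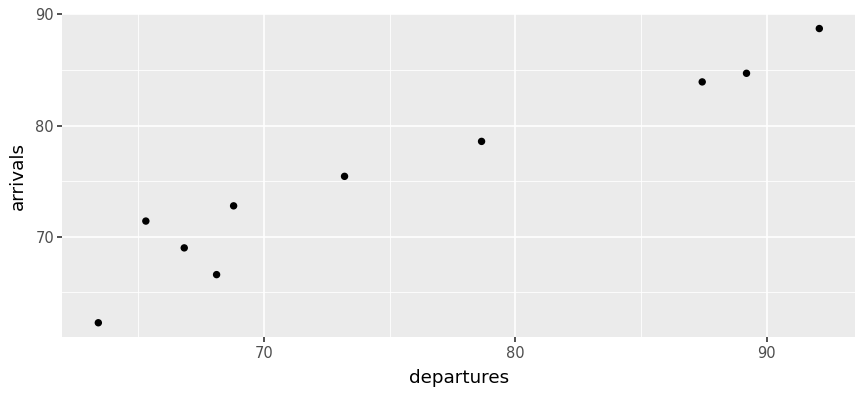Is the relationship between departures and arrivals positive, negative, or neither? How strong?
positive, strong

Points are positively correlated; strong (|r| ≈ 1.0).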